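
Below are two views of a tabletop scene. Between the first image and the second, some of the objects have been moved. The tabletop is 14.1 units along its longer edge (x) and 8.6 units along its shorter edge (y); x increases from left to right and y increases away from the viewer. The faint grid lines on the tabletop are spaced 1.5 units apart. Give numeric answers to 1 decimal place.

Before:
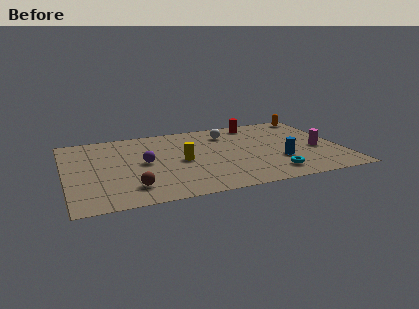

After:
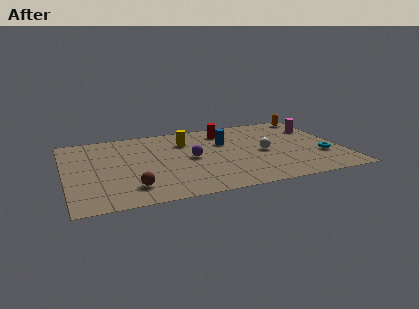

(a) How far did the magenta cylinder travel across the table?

2.6

From (12.9, 3.6) to (13.2, 6.2), the magenta cylinder covered √(0.3² + 2.6²) ≈ 2.6 units.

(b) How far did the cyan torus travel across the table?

3.0

The cyan torus was near (10.3, 1.5) before and (13.0, 2.8) after, so it travelled √(2.7² + 1.3²) ≈ 3.0 units.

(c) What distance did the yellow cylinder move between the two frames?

2.2

From (5.9, 4.1) to (6.3, 6.3), the yellow cylinder covered √(0.4² + 2.2²) ≈ 2.2 units.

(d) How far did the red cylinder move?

1.8

The red cylinder moved from about (10.1, 7.5) to (8.4, 7.0), a distance of √(1.7² + 0.5²) ≈ 1.8.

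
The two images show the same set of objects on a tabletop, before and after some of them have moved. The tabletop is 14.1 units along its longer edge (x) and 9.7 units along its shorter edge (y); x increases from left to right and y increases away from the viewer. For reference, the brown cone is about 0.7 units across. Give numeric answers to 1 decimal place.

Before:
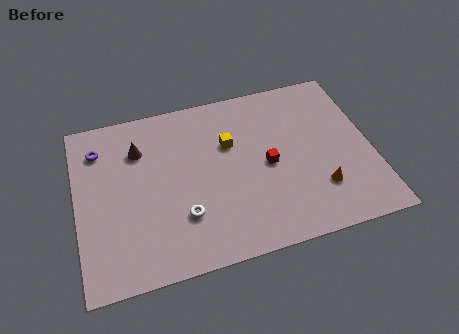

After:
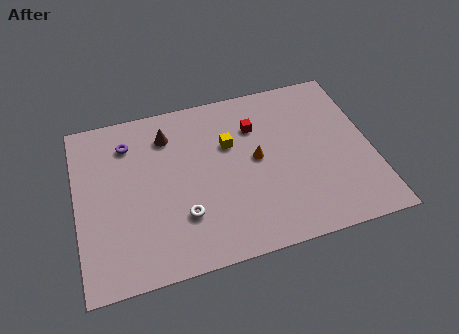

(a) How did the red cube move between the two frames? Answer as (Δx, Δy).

(-0.4, 2.4)

The red cube started near (9.1, 4.6) and ended near (8.7, 7.0).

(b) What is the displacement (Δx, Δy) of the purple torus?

(1.4, 0.0)

The purple torus started near (1.2, 7.6) and ended near (2.6, 7.6).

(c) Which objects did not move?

the yellow cube and the white torus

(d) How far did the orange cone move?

3.8

The orange cone moved from about (11.4, 2.6) to (8.6, 5.1), a distance of √(2.8² + 2.5²) ≈ 3.8.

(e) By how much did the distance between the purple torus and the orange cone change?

-4.9

Before: roughly 11.4 units apart; after: 6.5. That's 4.9 units closer together.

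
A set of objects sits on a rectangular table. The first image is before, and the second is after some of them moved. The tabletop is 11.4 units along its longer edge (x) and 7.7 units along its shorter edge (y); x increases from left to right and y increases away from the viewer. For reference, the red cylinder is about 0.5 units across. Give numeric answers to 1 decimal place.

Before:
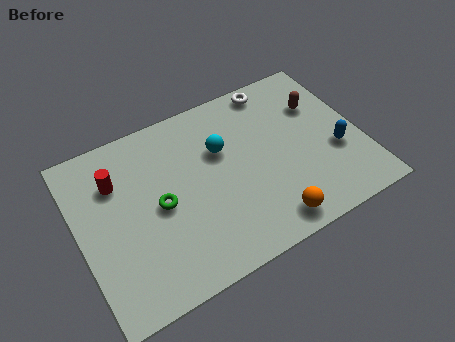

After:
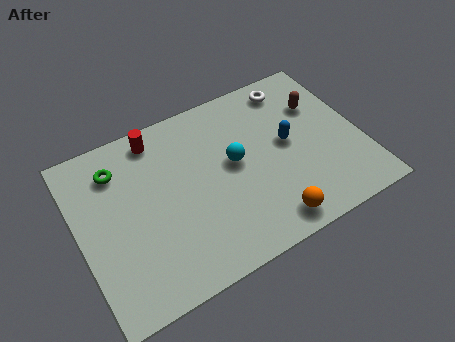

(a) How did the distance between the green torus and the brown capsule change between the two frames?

+1.2

They were about 7.0 units apart before and 8.2 after — 1.2 units further apart.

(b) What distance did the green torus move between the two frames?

2.7

From (3.2, 3.7) to (1.8, 6.0), the green torus covered √(1.4² + 2.3²) ≈ 2.7 units.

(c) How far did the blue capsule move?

2.2

The blue capsule moved from about (10.3, 2.9) to (8.5, 4.1), a distance of √(1.8² + 1.2²) ≈ 2.2.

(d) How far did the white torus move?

0.8

From (8.4, 6.9) to (9.1, 6.6), the white torus covered √(0.7² + 0.3²) ≈ 0.8 units.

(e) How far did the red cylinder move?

2.2

The red cylinder moved from about (1.7, 5.5) to (3.5, 6.7), a distance of √(1.8² + 1.2²) ≈ 2.2.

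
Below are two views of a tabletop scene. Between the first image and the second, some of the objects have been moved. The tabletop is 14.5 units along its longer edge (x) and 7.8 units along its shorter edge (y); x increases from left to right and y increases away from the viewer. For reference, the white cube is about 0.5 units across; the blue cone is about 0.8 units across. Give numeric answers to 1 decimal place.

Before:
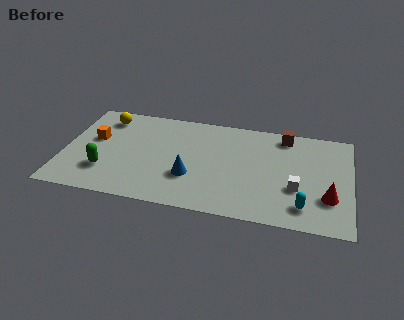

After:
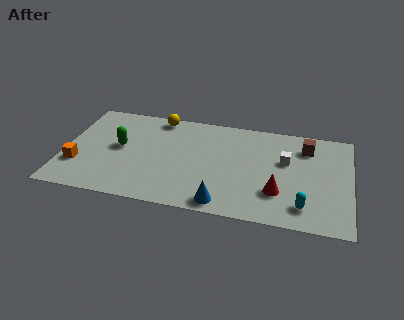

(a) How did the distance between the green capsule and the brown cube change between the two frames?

-0.4

The distance was about 10.0 in the first image and 9.6 in the second, so they moved 0.4 units closer together.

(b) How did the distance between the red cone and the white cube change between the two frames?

+0.9

They were about 1.6 units apart before and 2.5 after — 0.9 units further apart.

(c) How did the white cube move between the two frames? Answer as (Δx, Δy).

(-0.6, 2.0)

From the two frames, the white cube sits at roughly (11.8, 2.8) before and (11.2, 4.8) after.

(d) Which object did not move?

the cyan capsule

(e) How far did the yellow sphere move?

2.8

The yellow sphere was near (1.9, 6.4) before and (4.6, 7.0) after, so it travelled √(2.7² + 0.6²) ≈ 2.8 units.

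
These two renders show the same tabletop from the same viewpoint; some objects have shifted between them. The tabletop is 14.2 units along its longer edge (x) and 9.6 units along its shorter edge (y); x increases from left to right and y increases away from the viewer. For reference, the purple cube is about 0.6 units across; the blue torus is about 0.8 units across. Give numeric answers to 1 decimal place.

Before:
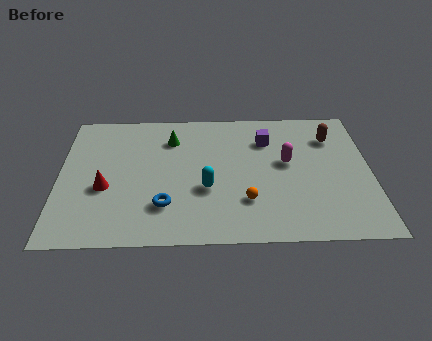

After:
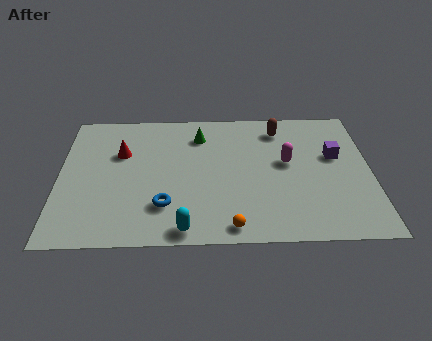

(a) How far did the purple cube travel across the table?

3.4

The purple cube was near (9.5, 7.1) before and (12.6, 5.8) after, so it travelled √(3.1² + 1.3²) ≈ 3.4 units.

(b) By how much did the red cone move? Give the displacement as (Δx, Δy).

(0.7, 2.5)

The red cone started near (2.1, 3.8) and ended near (2.8, 6.3).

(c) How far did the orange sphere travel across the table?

1.8

The orange sphere moved from about (8.5, 2.7) to (7.8, 1.0), a distance of √(0.7² + 1.7²) ≈ 1.8.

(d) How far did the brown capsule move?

2.5

From (12.5, 7.2) to (10.1, 7.9), the brown capsule covered √(2.4² + 0.7²) ≈ 2.5 units.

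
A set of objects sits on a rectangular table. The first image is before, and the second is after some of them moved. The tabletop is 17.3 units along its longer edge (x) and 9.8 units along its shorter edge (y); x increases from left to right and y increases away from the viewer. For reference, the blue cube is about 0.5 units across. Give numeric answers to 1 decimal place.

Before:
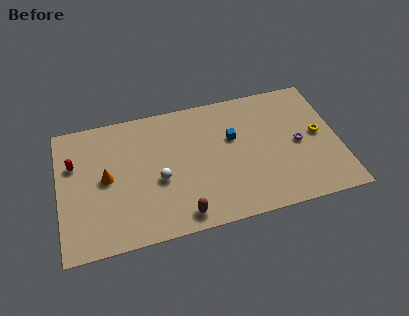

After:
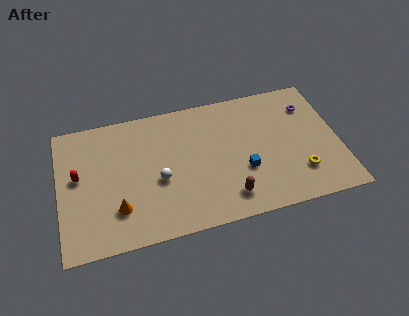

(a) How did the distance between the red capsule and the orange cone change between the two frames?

+1.3

They were about 2.4 units apart before and 3.7 after — 1.3 units further apart.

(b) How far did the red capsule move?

1.0

The red capsule was near (1.0, 6.5) before and (1.2, 5.5) after, so it travelled √(0.2² + 1.0²) ≈ 1.0 units.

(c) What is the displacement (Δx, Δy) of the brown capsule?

(2.9, 0.6)

The brown capsule started near (7.3, 1.2) and ended near (10.2, 1.8).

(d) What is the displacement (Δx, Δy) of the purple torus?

(0.9, 2.7)

The purple torus was at about (14.8, 4.7) and moved to about (15.7, 7.4).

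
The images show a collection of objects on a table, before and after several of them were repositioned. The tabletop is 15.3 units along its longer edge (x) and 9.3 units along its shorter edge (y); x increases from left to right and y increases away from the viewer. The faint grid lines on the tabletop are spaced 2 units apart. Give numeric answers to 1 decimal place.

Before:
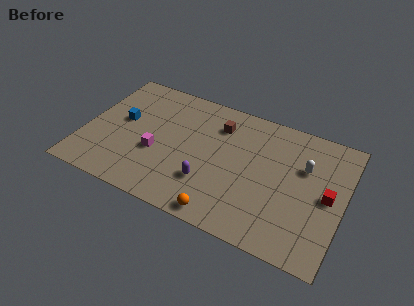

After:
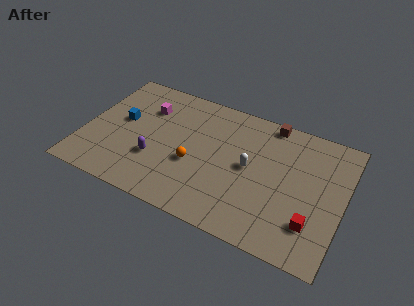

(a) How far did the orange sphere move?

3.5

The orange sphere moved from about (8.7, 0.9) to (6.6, 3.7), a distance of √(2.1² + 2.8²) ≈ 3.5.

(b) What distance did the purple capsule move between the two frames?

3.2

From (7.6, 2.7) to (4.4, 3.1), the purple capsule covered √(3.2² + 0.4²) ≈ 3.2 units.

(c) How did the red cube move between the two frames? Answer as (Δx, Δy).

(-0.7, -2.2)

The red cube started near (14.4, 4.6) and ended near (13.7, 2.4).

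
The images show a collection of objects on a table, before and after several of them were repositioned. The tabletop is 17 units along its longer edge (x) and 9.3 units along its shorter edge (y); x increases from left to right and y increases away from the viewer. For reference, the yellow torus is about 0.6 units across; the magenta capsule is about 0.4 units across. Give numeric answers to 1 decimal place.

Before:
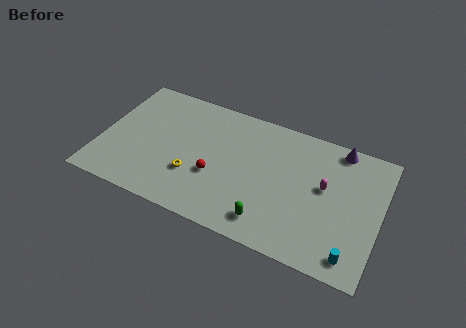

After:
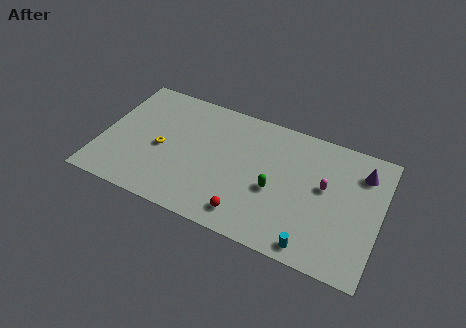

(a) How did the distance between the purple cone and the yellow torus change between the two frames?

+2.4

The distance was about 10.0 in the first image and 12.4 in the second, so they moved 2.4 units further apart.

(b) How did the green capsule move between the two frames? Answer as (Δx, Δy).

(0.1, 2.3)

The green capsule was at about (10.6, 1.6) and moved to about (10.7, 3.9).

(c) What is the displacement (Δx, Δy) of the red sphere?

(2.2, -2.0)

From the two frames, the red sphere sits at roughly (7.1, 3.5) before and (9.3, 1.5) after.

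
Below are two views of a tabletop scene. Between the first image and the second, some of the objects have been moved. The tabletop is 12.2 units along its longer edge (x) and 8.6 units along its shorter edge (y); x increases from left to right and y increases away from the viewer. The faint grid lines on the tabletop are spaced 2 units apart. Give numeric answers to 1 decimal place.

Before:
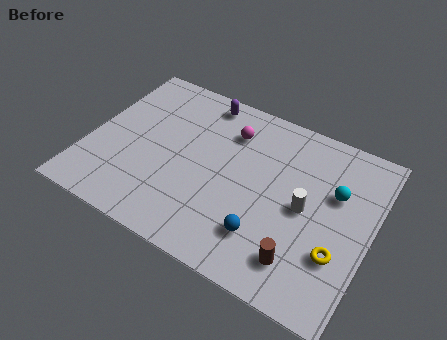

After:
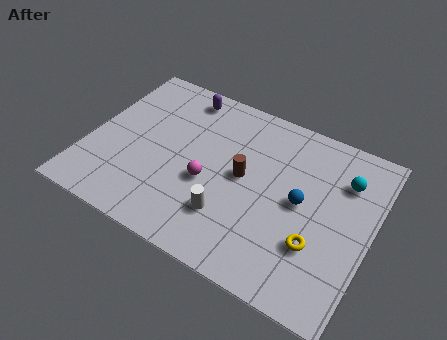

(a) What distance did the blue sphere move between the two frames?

2.6

The blue sphere moved from about (8.0, 2.1) to (9.2, 4.4), a distance of √(1.2² + 2.3²) ≈ 2.6.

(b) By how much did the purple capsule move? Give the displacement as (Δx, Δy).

(-0.9, -0.1)

From the two frames, the purple capsule sits at roughly (4.4, 7.6) before and (3.5, 7.5) after.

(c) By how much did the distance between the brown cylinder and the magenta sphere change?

-4.4

Before: roughly 6.1 units apart; after: 1.7. That's 4.4 units closer together.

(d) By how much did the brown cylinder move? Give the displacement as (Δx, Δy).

(-2.9, 2.8)

From the two frames, the brown cylinder sits at roughly (9.6, 1.7) before and (6.7, 4.5) after.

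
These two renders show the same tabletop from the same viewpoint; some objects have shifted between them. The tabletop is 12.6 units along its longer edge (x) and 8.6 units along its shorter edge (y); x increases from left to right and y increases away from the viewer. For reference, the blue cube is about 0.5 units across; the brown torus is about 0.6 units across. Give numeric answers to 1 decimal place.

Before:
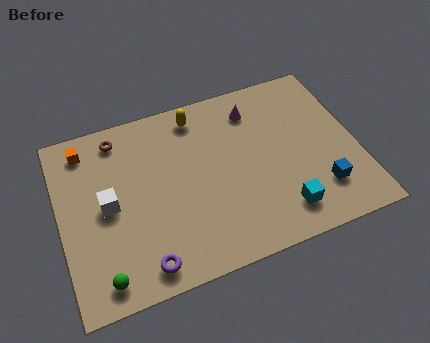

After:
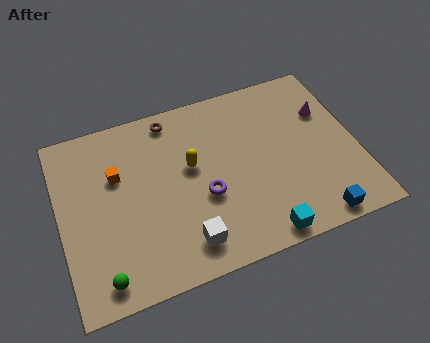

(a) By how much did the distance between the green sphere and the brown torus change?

+1.0

The distance was about 6.4 in the first image and 7.4 in the second, so they moved 1.0 units further apart.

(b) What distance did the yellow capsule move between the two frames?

2.5

The yellow capsule moved from about (6.1, 7.4) to (5.6, 5.0), a distance of √(0.5² + 2.4²) ≈ 2.5.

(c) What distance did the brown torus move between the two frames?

2.3

From (2.7, 7.4) to (5.0, 7.6), the brown torus covered √(2.3² + 0.2²) ≈ 2.3 units.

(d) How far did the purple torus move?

3.6

From (3.2, 1.1) to (6.0, 3.4), the purple torus covered √(2.8² + 2.3²) ≈ 3.6 units.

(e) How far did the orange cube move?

2.1

From (1.3, 7.3) to (2.5, 5.6), the orange cube covered √(1.2² + 1.7²) ≈ 2.1 units.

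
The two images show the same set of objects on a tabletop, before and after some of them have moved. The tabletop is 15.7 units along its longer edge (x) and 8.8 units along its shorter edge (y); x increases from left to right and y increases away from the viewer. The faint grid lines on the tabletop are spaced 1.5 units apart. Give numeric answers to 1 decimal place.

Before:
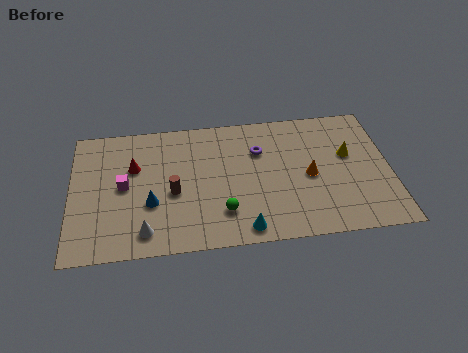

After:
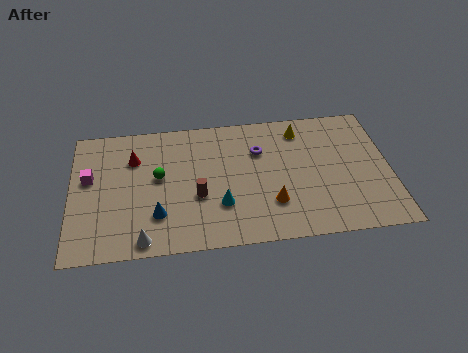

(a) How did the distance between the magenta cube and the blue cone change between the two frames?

+2.5

Before: roughly 1.8 units apart; after: 4.3. That's 2.5 units further apart.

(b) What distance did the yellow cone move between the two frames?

3.0

The yellow cone moved from about (13.7, 5.3) to (11.4, 7.3), a distance of √(2.3² + 2.0²) ≈ 3.0.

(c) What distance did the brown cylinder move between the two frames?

1.3

The brown cylinder moved from about (5.0, 3.8) to (6.2, 3.4), a distance of √(1.2² + 0.4²) ≈ 1.3.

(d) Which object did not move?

the purple torus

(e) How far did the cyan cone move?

2.0

From (8.4, 1.0) to (7.3, 2.7), the cyan cone covered √(1.1² + 1.7²) ≈ 2.0 units.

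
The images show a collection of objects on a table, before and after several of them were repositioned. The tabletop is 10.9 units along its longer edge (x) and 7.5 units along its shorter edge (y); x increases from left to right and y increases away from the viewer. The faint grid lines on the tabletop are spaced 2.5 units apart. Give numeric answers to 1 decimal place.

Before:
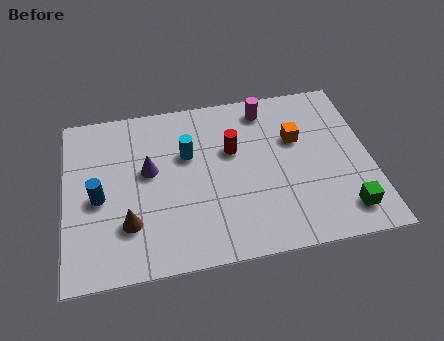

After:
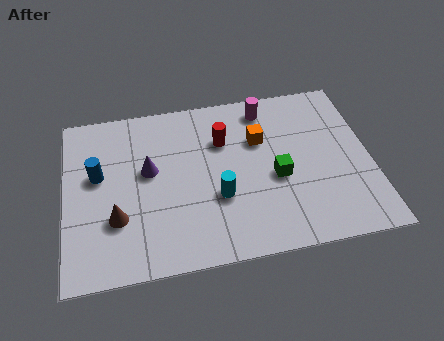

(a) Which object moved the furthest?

the green cube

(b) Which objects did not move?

the magenta cylinder and the purple cone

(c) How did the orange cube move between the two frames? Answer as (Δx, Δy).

(-1.3, 0.2)

The orange cube was at about (8.3, 4.8) and moved to about (7.0, 5.0).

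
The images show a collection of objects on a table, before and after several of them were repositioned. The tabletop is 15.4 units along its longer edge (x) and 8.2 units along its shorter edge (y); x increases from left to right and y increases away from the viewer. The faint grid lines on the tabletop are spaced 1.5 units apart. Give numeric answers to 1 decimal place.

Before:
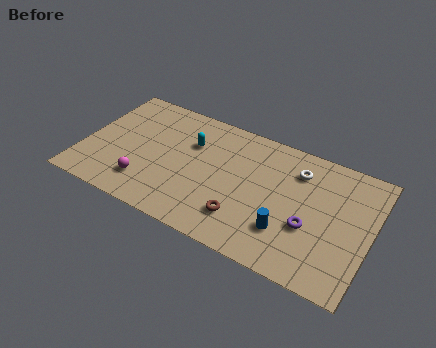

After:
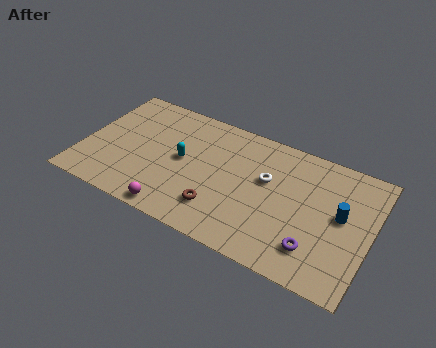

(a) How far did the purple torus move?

1.3

The purple torus moved from about (12.3, 3.1) to (12.7, 1.9), a distance of √(0.4² + 1.2²) ≈ 1.3.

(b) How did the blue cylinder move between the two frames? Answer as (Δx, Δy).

(2.6, 2.2)

The blue cylinder started near (11.2, 2.3) and ended near (13.8, 4.5).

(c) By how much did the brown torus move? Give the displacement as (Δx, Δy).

(-1.3, 0.0)

From the two frames, the brown torus sits at roughly (8.9, 2.0) before and (7.6, 2.0) after.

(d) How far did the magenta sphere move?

2.1

The magenta sphere was near (3.6, 1.9) before and (5.4, 0.8) after, so it travelled √(1.8² + 1.1²) ≈ 2.1 units.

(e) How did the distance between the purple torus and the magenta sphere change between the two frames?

-1.4

Before: roughly 8.8 units apart; after: 7.4. That's 1.4 units closer together.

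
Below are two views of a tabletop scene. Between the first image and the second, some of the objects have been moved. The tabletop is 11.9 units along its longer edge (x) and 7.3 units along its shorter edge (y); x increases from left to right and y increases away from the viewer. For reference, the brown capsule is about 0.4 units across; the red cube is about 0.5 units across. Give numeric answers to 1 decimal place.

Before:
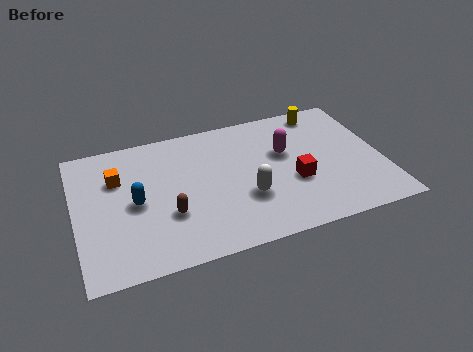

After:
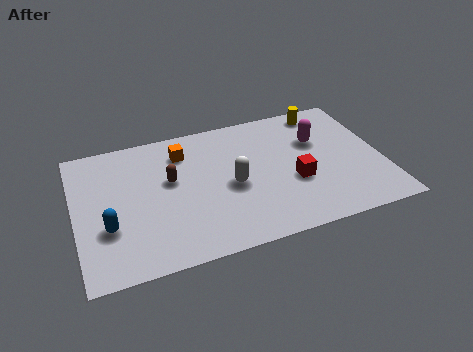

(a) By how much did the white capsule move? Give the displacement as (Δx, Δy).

(-0.5, 0.8)

The white capsule was at about (6.5, 2.5) and moved to about (6.0, 3.3).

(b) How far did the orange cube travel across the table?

2.7

The orange cube was near (1.7, 5.0) before and (4.3, 5.7) after, so it travelled √(2.6² + 0.7²) ≈ 2.7 units.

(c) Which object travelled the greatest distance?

the orange cube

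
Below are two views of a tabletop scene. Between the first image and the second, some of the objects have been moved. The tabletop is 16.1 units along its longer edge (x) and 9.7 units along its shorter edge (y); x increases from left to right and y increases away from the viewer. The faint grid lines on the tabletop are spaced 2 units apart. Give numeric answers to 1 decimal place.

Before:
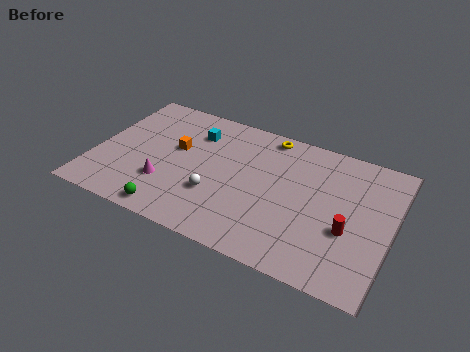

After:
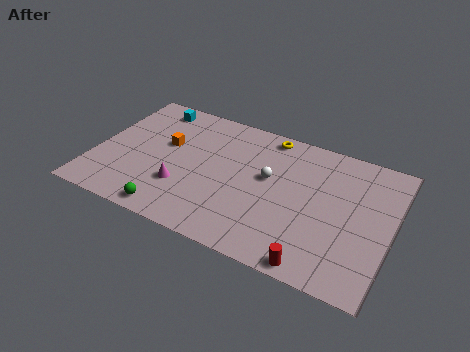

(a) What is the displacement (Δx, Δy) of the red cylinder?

(-1.4, -2.9)

The red cylinder started near (13.9, 3.7) and ended near (12.5, 0.8).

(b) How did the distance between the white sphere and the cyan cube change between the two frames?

+3.0

They were about 4.4 units apart before and 7.4 after — 3.0 units further apart.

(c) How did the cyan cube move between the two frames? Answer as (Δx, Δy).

(-2.6, 1.1)

The cyan cube was at about (5.1, 7.3) and moved to about (2.5, 8.4).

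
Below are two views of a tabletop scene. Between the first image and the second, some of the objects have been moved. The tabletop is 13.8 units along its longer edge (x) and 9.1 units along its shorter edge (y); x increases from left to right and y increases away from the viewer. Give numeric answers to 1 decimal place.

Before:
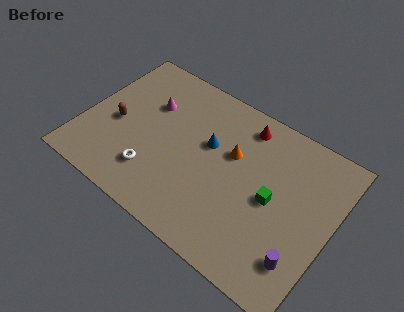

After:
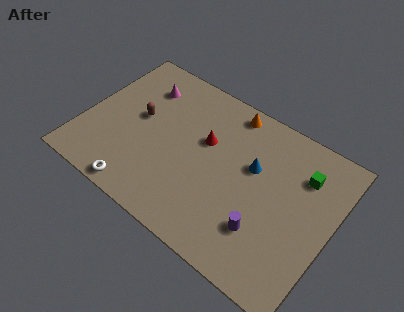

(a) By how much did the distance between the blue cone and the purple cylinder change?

-3.4

They were about 6.7 units apart before and 3.3 after — 3.4 units closer together.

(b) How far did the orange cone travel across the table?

2.5

The orange cone moved from about (8.1, 5.7) to (7.5, 8.1), a distance of √(0.6² + 2.4²) ≈ 2.5.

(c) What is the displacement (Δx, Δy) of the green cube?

(1.3, 2.3)

The green cube was at about (10.6, 4.4) and moved to about (11.9, 6.7).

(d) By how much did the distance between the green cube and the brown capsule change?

+0.4

They were about 8.8 units apart before and 9.2 after — 0.4 units further apart.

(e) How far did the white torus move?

1.5

The white torus was near (4.3, 2.2) before and (3.8, 0.8) after, so it travelled √(0.5² + 1.4²) ≈ 1.5 units.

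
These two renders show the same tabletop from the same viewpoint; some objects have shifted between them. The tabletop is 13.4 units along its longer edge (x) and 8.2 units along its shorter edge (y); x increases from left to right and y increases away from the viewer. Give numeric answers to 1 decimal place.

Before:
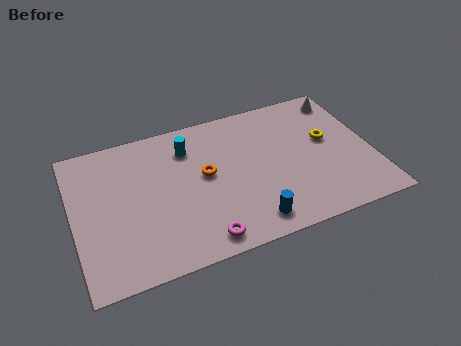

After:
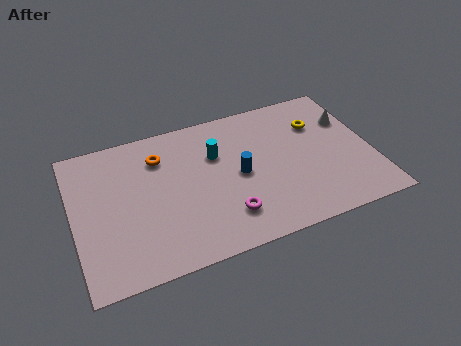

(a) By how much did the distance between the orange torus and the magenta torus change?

+1.5

Before: roughly 3.5 units apart; after: 5.0. That's 1.5 units further apart.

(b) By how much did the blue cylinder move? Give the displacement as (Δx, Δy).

(-0.2, 2.8)

From the two frames, the blue cylinder sits at roughly (7.6, 1.2) before and (7.4, 4.0) after.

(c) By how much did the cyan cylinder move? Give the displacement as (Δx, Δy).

(1.2, -0.8)

From the two frames, the cyan cylinder sits at roughly (5.3, 6.3) before and (6.5, 5.5) after.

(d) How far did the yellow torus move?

1.1

The yellow torus moved from about (11.5, 4.7) to (11.2, 5.8), a distance of √(0.3² + 1.1²) ≈ 1.1.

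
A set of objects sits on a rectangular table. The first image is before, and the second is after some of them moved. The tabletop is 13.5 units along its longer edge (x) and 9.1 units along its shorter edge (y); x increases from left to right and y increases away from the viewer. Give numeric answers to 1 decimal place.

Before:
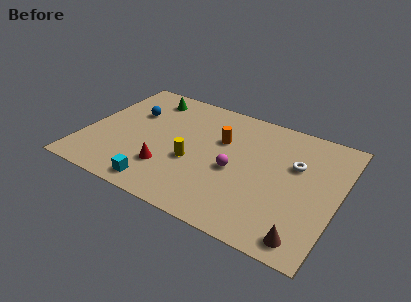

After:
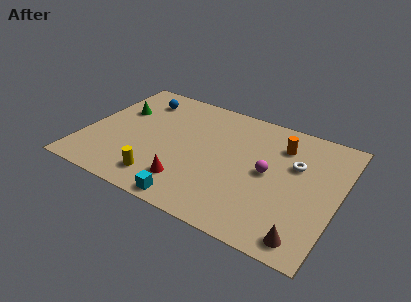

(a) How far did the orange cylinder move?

3.3

From (7.1, 5.9) to (10.2, 6.9), the orange cylinder covered √(3.1² + 1.0²) ≈ 3.3 units.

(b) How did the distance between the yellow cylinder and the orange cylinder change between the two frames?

+5.2

Before: roughly 2.6 units apart; after: 7.8. That's 5.2 units further apart.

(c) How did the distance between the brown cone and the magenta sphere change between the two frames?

-0.8

Before: roughly 5.0 units apart; after: 4.2. That's 0.8 units closer together.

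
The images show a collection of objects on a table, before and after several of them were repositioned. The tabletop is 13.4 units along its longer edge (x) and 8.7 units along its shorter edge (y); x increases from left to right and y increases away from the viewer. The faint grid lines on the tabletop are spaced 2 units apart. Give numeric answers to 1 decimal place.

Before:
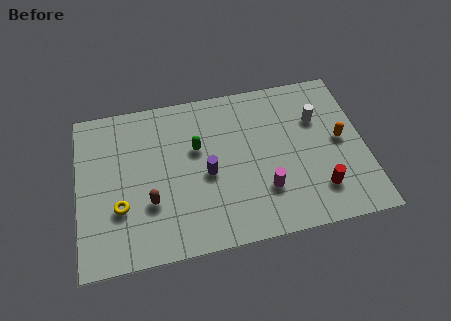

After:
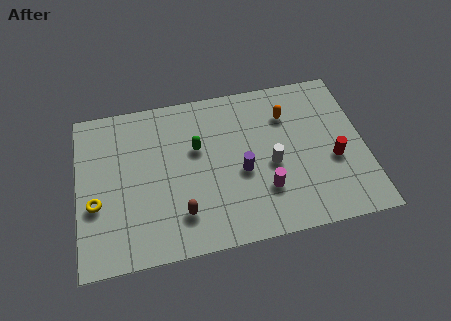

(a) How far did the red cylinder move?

1.7

The red cylinder was near (11.1, 2.0) before and (11.9, 3.5) after, so it travelled √(0.8² + 1.5²) ≈ 1.7 units.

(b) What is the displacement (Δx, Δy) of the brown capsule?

(1.4, -0.9)

The brown capsule started near (3.3, 2.9) and ended near (4.7, 2.0).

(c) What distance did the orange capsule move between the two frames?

3.1

The orange capsule moved from about (12.3, 4.5) to (9.9, 6.4), a distance of √(2.4² + 1.9²) ≈ 3.1.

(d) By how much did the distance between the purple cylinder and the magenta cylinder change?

-1.4

Before: roughly 3.0 units apart; after: 1.6. That's 1.4 units closer together.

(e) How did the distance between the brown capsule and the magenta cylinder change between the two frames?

-1.4

Before: roughly 5.3 units apart; after: 3.9. That's 1.4 units closer together.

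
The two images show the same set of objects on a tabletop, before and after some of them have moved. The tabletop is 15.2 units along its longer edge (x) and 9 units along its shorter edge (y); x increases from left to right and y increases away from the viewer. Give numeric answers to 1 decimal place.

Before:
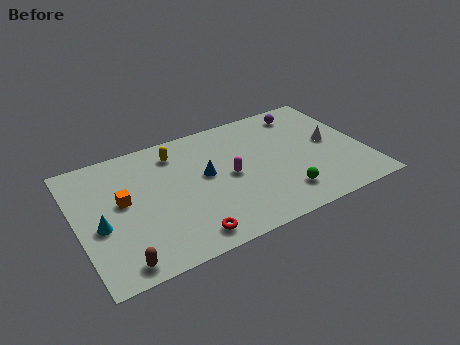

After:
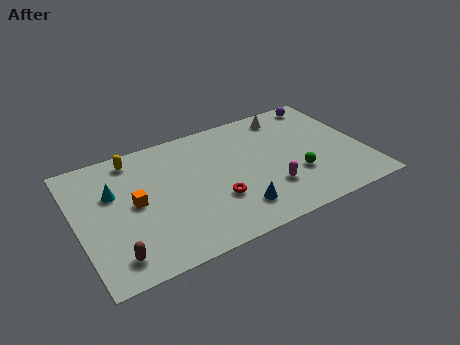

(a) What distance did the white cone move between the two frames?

3.6

The white cone moved from about (13.5, 4.7) to (11.6, 7.7), a distance of √(1.9² + 3.0²) ≈ 3.6.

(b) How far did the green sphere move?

1.4

From (10.5, 1.9) to (11.4, 3.0), the green sphere covered √(0.9² + 1.1²) ≈ 1.4 units.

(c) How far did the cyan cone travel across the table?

2.2

The cyan cone was near (1.1, 3.8) before and (2.0, 5.8) after, so it travelled √(0.9² + 2.0²) ≈ 2.2 units.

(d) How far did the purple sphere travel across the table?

1.3

The purple sphere was near (12.5, 7.6) before and (13.7, 8.0) after, so it travelled √(1.2² + 0.4²) ≈ 1.3 units.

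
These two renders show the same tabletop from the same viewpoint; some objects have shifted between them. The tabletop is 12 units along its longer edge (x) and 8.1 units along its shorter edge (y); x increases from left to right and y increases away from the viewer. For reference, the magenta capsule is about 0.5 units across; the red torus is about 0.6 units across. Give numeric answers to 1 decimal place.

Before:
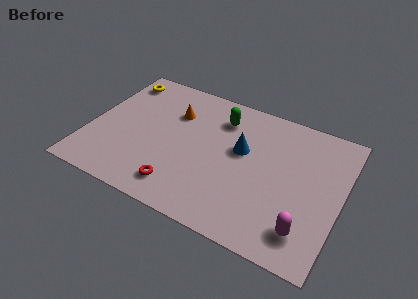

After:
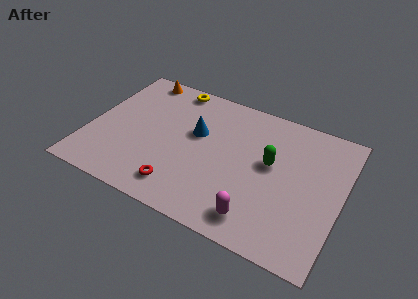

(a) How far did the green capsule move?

3.1

The green capsule was near (6.0, 6.3) before and (8.6, 4.6) after, so it travelled √(2.6² + 1.7²) ≈ 3.1 units.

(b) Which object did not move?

the red torus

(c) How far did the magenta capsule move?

2.2

The magenta capsule moved from about (10.6, 1.6) to (8.4, 1.3), a distance of √(2.2² + 0.3²) ≈ 2.2.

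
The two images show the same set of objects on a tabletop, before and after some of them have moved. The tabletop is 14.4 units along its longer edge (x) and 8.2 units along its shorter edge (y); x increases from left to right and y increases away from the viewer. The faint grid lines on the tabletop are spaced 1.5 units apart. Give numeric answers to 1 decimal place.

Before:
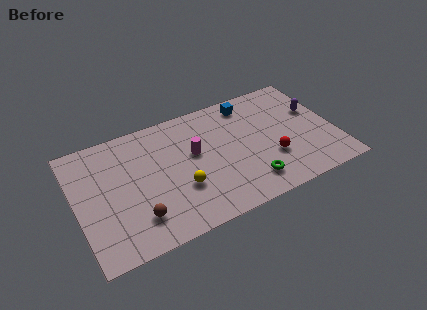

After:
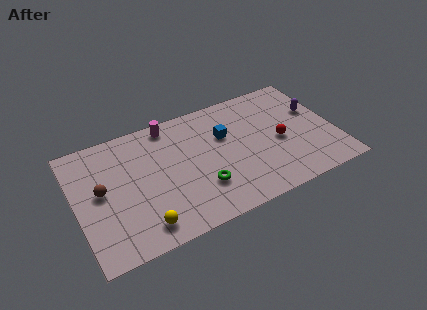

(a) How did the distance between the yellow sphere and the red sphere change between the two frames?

+3.3

They were about 5.1 units apart before and 8.4 after — 3.3 units further apart.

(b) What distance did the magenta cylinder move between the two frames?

2.7

The magenta cylinder moved from about (6.6, 4.8) to (5.5, 7.3), a distance of √(1.1² + 2.5²) ≈ 2.7.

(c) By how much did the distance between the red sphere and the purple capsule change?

-1.1

The distance was about 3.7 in the first image and 2.6 in the second, so they moved 1.1 units closer together.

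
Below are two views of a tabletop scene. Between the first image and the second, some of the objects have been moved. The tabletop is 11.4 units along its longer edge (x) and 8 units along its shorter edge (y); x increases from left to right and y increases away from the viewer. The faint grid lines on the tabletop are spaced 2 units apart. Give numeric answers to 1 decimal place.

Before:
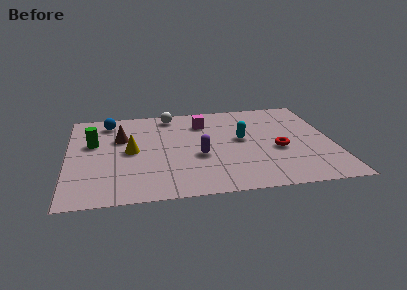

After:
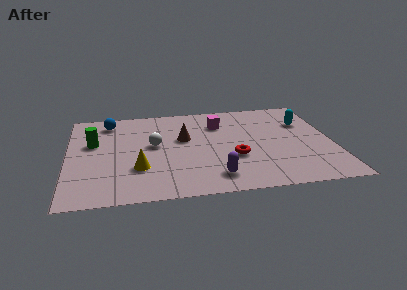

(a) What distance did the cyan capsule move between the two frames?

3.0

From (7.5, 4.4) to (10.3, 5.5), the cyan capsule covered √(2.8² + 1.1²) ≈ 3.0 units.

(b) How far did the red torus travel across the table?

1.9

The red torus moved from about (9.0, 3.3) to (7.1, 2.9), a distance of √(1.9² + 0.4²) ≈ 1.9.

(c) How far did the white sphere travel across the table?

2.7

The white sphere was near (4.5, 7.0) before and (3.7, 4.4) after, so it travelled √(0.8² + 2.6²) ≈ 2.7 units.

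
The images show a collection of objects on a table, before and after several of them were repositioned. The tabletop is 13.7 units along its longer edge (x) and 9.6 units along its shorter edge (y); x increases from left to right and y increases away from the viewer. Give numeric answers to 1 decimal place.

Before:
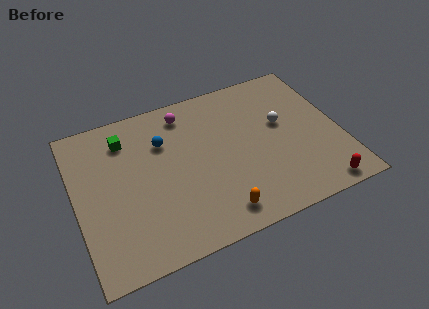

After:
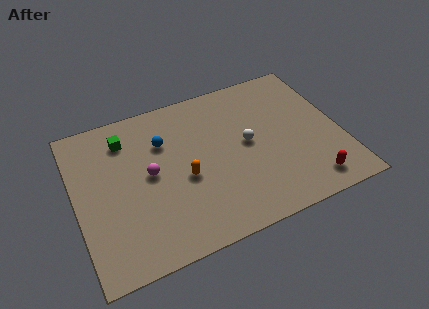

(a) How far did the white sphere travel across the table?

2.0

The white sphere moved from about (10.8, 5.6) to (8.9, 5.0), a distance of √(1.9² + 0.6²) ≈ 2.0.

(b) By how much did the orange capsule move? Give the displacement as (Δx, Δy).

(-1.4, 2.7)

The orange capsule was at about (6.9, 1.4) and moved to about (5.5, 4.1).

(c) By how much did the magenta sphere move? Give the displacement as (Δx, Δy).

(-2.2, -3.1)

From the two frames, the magenta sphere sits at roughly (6.0, 8.1) before and (3.8, 5.0) after.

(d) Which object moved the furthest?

the magenta sphere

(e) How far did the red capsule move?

0.6

From (12.1, 0.9) to (11.7, 1.4), the red capsule covered √(0.4² + 0.5²) ≈ 0.6 units.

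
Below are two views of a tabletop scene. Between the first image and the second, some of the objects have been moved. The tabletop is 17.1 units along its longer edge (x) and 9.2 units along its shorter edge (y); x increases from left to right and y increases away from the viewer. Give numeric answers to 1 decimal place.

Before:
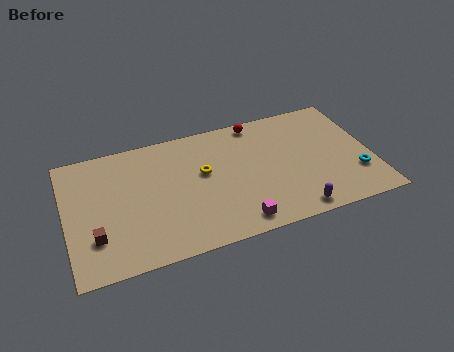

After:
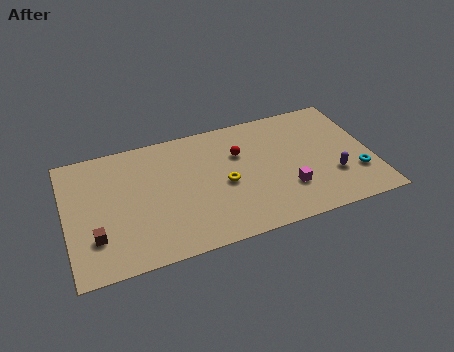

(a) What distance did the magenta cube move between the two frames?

3.4

The magenta cube moved from about (9.2, 1.2) to (12.2, 2.7), a distance of √(3.0² + 1.5²) ≈ 3.4.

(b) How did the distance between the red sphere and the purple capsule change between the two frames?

-1.4

The distance was about 7.4 in the first image and 6.0 in the second, so they moved 1.4 units closer together.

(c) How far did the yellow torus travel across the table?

1.6

The yellow torus was near (7.7, 5.4) before and (8.8, 4.2) after, so it travelled √(1.1² + 1.2²) ≈ 1.6 units.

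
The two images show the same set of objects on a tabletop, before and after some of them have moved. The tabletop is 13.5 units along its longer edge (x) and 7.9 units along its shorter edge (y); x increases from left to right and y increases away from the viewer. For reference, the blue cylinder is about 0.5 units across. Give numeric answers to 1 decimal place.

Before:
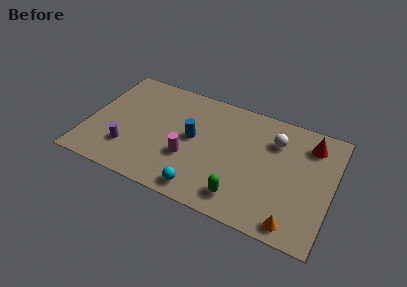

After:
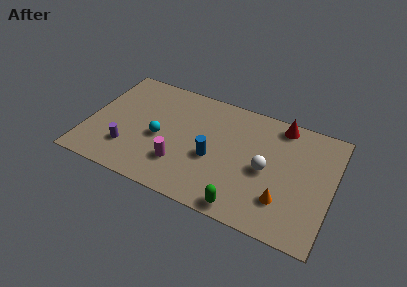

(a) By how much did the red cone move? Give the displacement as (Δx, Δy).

(-1.7, 0.7)

The red cone was at about (12.1, 6.3) and moved to about (10.4, 7.0).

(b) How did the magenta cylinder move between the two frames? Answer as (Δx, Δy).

(-0.4, -0.6)

From the two frames, the magenta cylinder sits at roughly (5.7, 2.8) before and (5.3, 2.2) after.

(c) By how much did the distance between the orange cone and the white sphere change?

-3.2

The distance was about 5.1 in the first image and 1.9 in the second, so they moved 3.2 units closer together.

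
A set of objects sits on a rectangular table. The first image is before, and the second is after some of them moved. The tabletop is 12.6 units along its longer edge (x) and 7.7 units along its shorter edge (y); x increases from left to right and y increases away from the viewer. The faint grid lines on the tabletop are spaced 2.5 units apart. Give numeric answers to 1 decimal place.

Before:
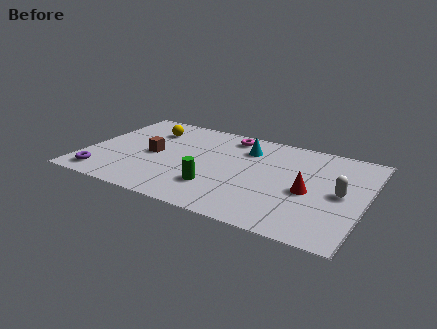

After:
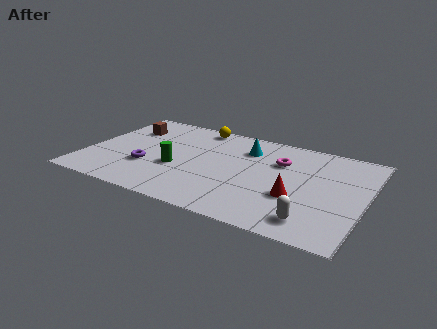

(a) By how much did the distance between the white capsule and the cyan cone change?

+0.8

The distance was about 4.9 in the first image and 5.7 in the second, so they moved 0.8 units further apart.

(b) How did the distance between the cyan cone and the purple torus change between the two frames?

-2.3

Before: roughly 7.5 units apart; after: 5.2. That's 2.3 units closer together.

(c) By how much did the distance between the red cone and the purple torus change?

-2.6

They were about 9.3 units apart before and 6.7 after — 2.6 units closer together.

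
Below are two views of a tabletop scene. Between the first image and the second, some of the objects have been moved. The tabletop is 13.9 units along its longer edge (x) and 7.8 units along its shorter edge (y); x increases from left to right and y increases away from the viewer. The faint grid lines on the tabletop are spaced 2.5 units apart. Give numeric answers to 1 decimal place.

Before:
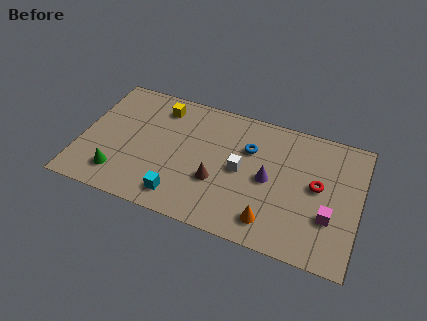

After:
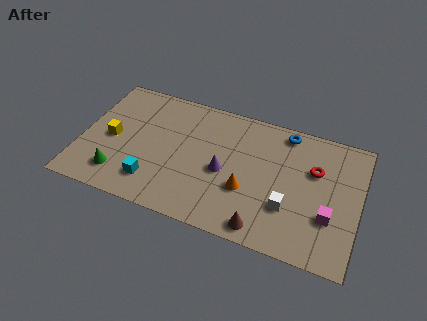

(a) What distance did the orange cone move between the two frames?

1.9

The orange cone moved from about (9.7, 1.4) to (8.4, 2.8), a distance of √(1.3² + 1.4²) ≈ 1.9.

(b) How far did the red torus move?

0.9

The red torus was near (11.8, 4.2) before and (11.6, 5.1) after, so it travelled √(0.2² + 0.9²) ≈ 0.9 units.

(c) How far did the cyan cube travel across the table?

1.5

From (5.2, 1.3) to (3.8, 1.7), the cyan cube covered √(1.4² + 0.4²) ≈ 1.5 units.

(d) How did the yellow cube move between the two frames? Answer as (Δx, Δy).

(-2.2, -2.7)

From the two frames, the yellow cube sits at roughly (3.7, 6.4) before and (1.5, 3.7) after.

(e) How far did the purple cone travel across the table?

2.2

The purple cone was near (9.4, 3.8) before and (7.2, 3.5) after, so it travelled √(2.2² + 0.3²) ≈ 2.2 units.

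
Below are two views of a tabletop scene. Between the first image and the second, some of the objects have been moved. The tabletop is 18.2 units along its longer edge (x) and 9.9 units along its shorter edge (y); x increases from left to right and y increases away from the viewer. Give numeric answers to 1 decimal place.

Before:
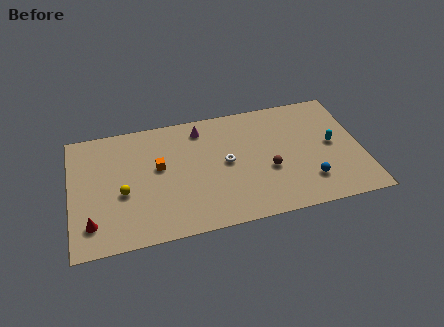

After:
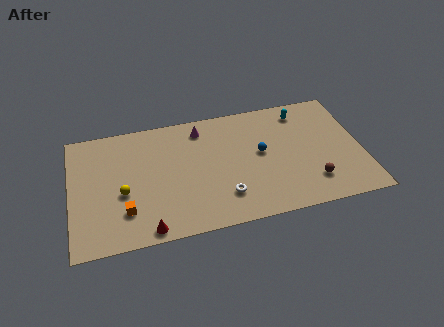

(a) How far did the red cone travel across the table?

3.6

From (1.2, 2.1) to (4.6, 0.9), the red cone covered √(3.4² + 1.2²) ≈ 3.6 units.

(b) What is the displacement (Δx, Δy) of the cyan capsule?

(-1.7, 3.2)

The cyan capsule started near (16.4, 5.1) and ended near (14.7, 8.3).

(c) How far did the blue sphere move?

4.1

From (14.7, 2.4) to (11.9, 5.4), the blue sphere covered √(2.8² + 3.0²) ≈ 4.1 units.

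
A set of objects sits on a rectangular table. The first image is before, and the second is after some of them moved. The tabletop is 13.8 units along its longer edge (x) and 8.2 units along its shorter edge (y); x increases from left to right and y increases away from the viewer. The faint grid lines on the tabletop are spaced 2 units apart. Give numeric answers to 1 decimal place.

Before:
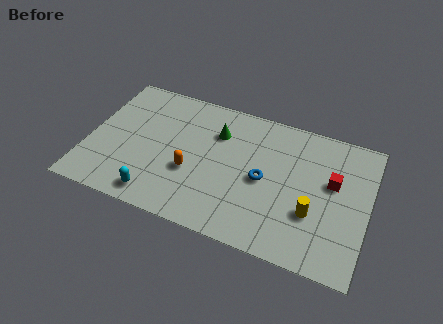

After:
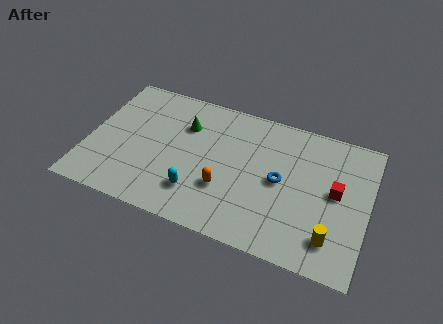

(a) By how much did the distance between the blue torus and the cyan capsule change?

-1.3

They were about 5.7 units apart before and 4.4 after — 1.3 units closer together.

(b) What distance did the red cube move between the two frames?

0.5

From (12.0, 4.9) to (12.2, 4.4), the red cube covered √(0.2² + 0.5²) ≈ 0.5 units.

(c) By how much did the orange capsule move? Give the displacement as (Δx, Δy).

(1.7, -0.4)

From the two frames, the orange capsule sits at roughly (5.2, 3.1) before and (6.9, 2.7) after.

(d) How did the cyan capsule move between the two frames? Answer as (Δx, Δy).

(1.9, 0.9)

From the two frames, the cyan capsule sits at roughly (3.7, 1.1) before and (5.6, 2.0) after.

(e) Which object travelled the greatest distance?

the cyan capsule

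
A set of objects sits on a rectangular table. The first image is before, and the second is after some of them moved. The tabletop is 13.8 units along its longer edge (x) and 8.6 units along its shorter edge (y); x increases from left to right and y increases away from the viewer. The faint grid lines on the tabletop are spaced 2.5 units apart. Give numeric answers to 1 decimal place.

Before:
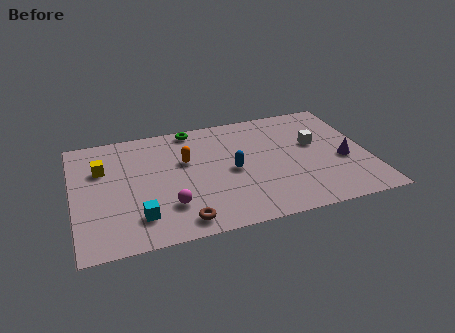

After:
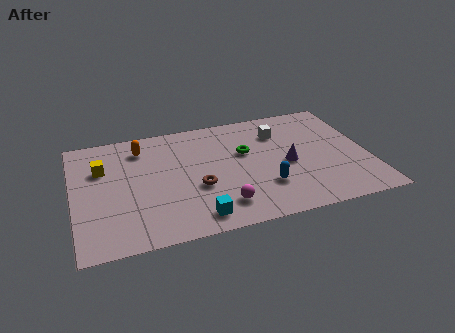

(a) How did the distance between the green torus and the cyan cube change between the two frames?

-1.7

Before: roughly 6.6 units apart; after: 4.9. That's 1.7 units closer together.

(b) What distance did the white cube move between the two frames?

2.1

The white cube moved from about (11.4, 5.1) to (9.8, 6.4), a distance of √(1.6² + 1.3²) ≈ 2.1.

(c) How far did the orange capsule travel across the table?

2.5

The orange capsule was near (5.3, 5.4) before and (3.3, 6.9) after, so it travelled √(2.0² + 1.5²) ≈ 2.5 units.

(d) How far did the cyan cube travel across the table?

2.7

From (2.9, 1.9) to (5.5, 1.2), the cyan cube covered √(2.6² + 0.7²) ≈ 2.7 units.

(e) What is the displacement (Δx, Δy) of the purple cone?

(-2.6, 0.4)

The purple cone started near (12.6, 3.5) and ended near (10.0, 3.9).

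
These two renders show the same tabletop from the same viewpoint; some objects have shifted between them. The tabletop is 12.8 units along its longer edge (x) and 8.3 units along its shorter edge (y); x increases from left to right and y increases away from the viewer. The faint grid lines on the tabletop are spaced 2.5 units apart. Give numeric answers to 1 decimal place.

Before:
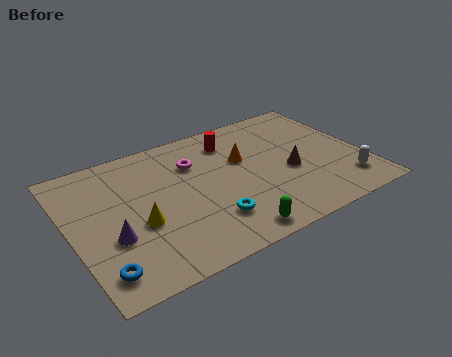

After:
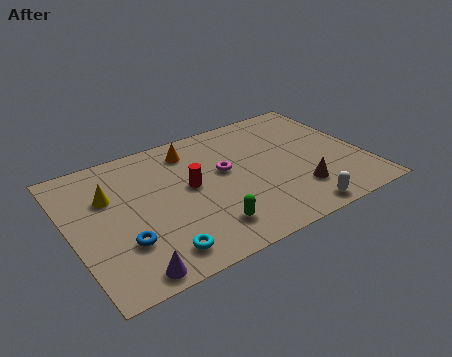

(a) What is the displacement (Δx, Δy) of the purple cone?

(0.4, -2.2)

From the two frames, the purple cone sits at roughly (1.6, 3.0) before and (2.0, 0.8) after.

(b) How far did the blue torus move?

1.6

From (0.9, 1.4) to (2.0, 2.5), the blue torus covered √(1.1² + 1.1²) ≈ 1.6 units.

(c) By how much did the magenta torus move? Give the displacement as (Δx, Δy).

(1.2, -1.1)

From the two frames, the magenta torus sits at roughly (5.6, 5.9) before and (6.8, 4.8) after.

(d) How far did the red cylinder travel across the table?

3.0

From (7.4, 6.6) to (5.2, 4.5), the red cylinder covered √(2.2² + 2.1²) ≈ 3.0 units.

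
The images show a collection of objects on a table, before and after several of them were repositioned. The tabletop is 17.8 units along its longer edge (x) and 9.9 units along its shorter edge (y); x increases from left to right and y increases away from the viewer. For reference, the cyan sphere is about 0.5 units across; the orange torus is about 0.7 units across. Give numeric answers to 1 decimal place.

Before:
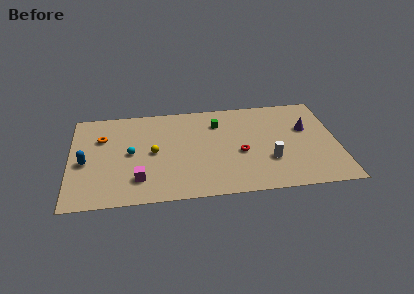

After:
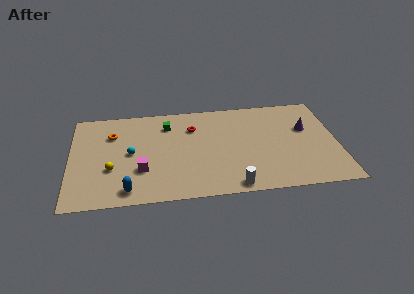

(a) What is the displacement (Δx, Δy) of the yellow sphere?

(-2.8, -1.4)

The yellow sphere was at about (5.5, 4.9) and moved to about (2.7, 3.5).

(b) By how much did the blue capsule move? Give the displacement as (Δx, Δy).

(2.8, -3.1)

From the two frames, the blue capsule sits at roughly (1.0, 4.4) before and (3.8, 1.3) after.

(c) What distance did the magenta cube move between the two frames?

0.9

From (4.5, 2.3) to (4.7, 3.2), the magenta cube covered √(0.2² + 0.9²) ≈ 0.9 units.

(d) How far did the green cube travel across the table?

3.4

From (9.9, 7.5) to (6.5, 7.7), the green cube covered √(3.4² + 0.2²) ≈ 3.4 units.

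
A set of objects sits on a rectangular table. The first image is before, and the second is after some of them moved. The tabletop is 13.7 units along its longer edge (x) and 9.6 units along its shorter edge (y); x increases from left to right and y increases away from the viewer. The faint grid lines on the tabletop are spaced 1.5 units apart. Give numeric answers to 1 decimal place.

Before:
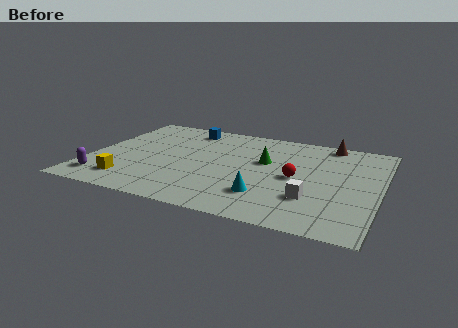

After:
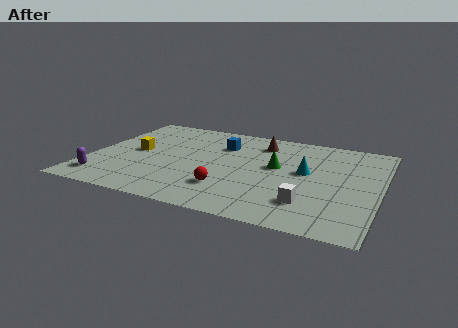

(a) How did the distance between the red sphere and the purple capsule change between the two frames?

-3.4

They were about 9.3 units apart before and 5.9 after — 3.4 units closer together.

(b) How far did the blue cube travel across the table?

2.3

The blue cube moved from about (4.1, 8.2) to (6.0, 6.9), a distance of √(1.9² + 1.3²) ≈ 2.3.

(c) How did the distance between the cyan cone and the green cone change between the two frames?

-2.0

They were about 3.4 units apart before and 1.4 after — 2.0 units closer together.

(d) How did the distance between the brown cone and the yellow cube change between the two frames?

-4.8

Before: roughly 11.2 units apart; after: 6.4. That's 4.8 units closer together.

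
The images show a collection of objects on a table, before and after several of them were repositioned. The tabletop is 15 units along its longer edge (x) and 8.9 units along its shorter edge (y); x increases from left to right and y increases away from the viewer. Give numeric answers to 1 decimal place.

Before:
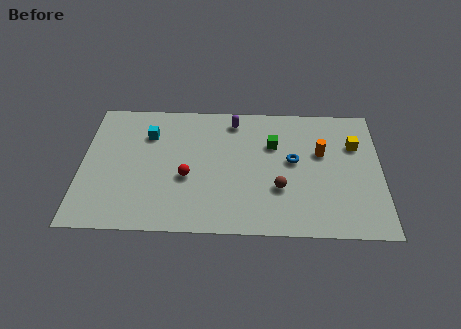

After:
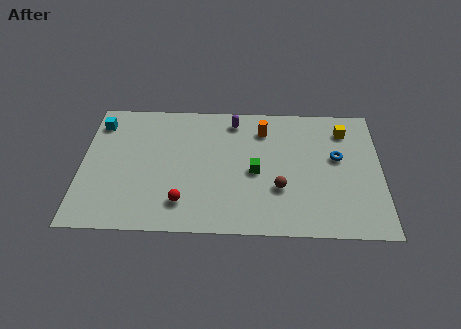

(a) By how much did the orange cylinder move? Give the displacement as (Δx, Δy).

(-2.9, 1.5)

From the two frames, the orange cylinder sits at roughly (12.0, 5.5) before and (9.1, 7.0) after.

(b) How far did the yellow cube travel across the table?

1.1

The yellow cube was near (13.7, 6.1) before and (13.2, 7.1) after, so it travelled √(0.5² + 1.0²) ≈ 1.1 units.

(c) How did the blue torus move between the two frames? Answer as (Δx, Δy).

(2.2, 0.3)

The blue torus started near (10.6, 4.9) and ended near (12.8, 5.2).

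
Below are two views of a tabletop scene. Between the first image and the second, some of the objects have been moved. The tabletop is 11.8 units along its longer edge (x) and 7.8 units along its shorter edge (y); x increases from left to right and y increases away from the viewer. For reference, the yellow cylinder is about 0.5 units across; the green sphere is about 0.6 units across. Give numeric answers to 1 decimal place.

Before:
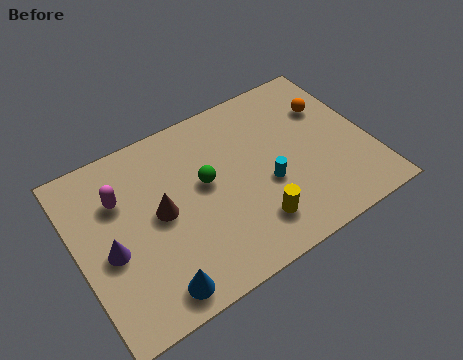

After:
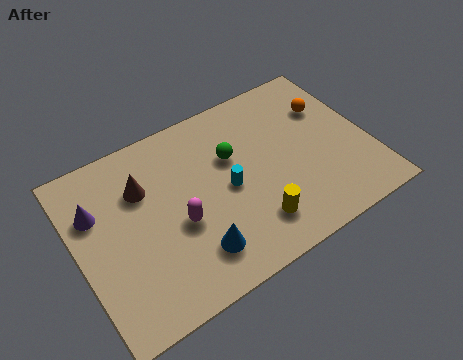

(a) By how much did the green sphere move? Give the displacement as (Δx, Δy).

(1.2, 0.6)

The green sphere was at about (5.2, 4.4) and moved to about (6.4, 5.0).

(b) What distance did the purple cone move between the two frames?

1.9

From (1.2, 3.4) to (0.9, 5.3), the purple cone covered √(0.3² + 1.9²) ≈ 1.9 units.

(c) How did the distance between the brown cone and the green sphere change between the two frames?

+1.7

The distance was about 1.9 in the first image and 3.6 in the second, so they moved 1.7 units further apart.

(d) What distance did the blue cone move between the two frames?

1.8

From (2.6, 1.0) to (4.3, 1.7), the blue cone covered √(1.7² + 0.7²) ≈ 1.8 units.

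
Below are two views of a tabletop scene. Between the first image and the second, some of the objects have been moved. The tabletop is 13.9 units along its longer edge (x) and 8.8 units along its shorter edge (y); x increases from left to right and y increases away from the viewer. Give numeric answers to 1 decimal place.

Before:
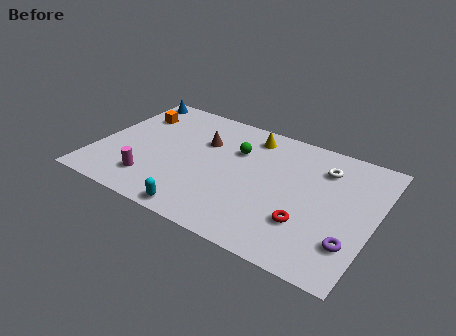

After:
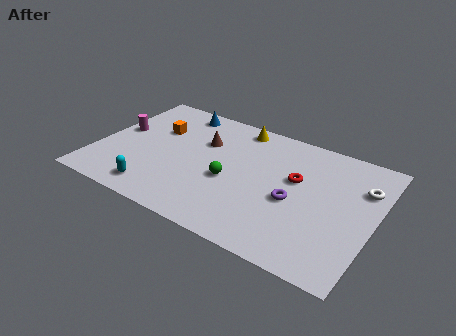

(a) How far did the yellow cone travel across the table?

0.8

The yellow cone was near (7.3, 7.4) before and (6.6, 7.8) after, so it travelled √(0.7² + 0.4²) ≈ 0.8 units.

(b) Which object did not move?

the brown cone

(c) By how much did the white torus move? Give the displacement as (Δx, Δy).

(2.0, -0.5)

The white torus started near (11.1, 6.7) and ended near (13.1, 6.2).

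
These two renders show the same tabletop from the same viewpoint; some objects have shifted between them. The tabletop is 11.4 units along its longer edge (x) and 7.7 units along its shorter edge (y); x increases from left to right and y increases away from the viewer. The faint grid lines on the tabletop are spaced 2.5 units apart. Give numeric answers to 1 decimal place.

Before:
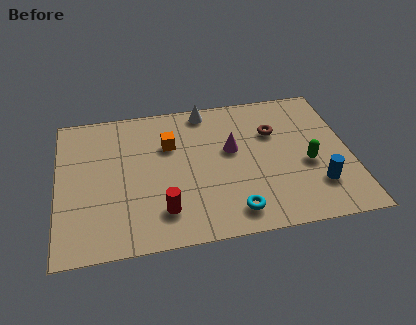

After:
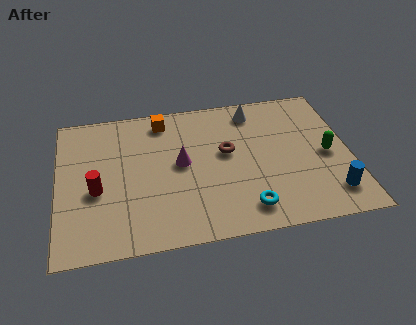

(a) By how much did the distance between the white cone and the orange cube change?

+1.3

The distance was about 2.3 in the first image and 3.6 in the second, so they moved 1.3 units further apart.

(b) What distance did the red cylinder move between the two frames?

2.9

From (4.0, 1.7) to (1.5, 3.2), the red cylinder covered √(2.5² + 1.5²) ≈ 2.9 units.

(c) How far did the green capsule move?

0.9

From (9.7, 3.2) to (10.5, 3.6), the green capsule covered √(0.8² + 0.4²) ≈ 0.9 units.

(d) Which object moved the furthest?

the red cylinder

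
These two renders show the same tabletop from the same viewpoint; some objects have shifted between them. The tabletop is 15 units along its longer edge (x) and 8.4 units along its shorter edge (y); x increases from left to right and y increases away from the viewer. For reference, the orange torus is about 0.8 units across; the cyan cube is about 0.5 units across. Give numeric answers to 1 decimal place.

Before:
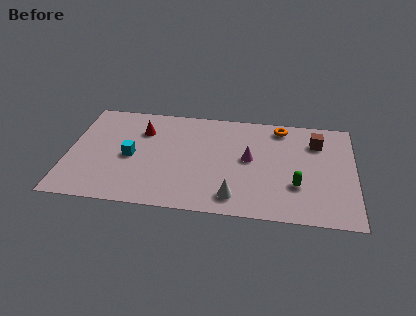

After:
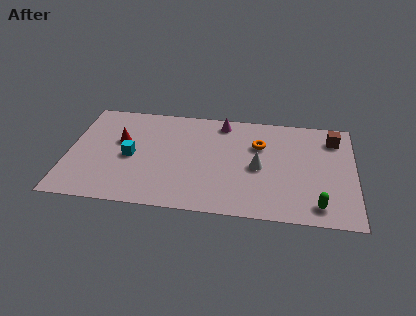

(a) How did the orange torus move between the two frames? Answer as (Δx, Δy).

(-1.1, -1.6)

From the two frames, the orange torus sits at roughly (11.1, 7.3) before and (10.0, 5.7) after.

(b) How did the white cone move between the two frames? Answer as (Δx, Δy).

(1.2, 2.5)

From the two frames, the white cone sits at roughly (8.8, 1.4) before and (10.0, 3.9) after.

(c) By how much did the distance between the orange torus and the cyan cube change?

-1.6

The distance was about 8.5 in the first image and 6.9 in the second, so they moved 1.6 units closer together.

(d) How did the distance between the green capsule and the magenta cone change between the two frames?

+4.8

Before: roughly 3.1 units apart; after: 7.9. That's 4.8 units further apart.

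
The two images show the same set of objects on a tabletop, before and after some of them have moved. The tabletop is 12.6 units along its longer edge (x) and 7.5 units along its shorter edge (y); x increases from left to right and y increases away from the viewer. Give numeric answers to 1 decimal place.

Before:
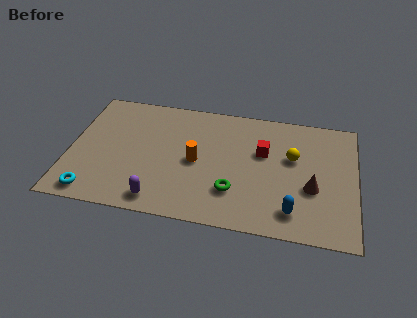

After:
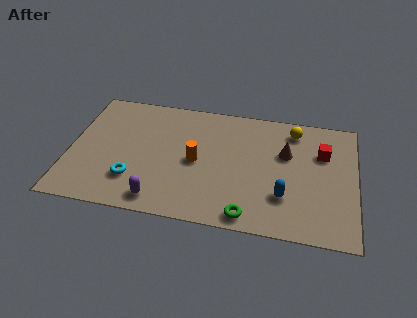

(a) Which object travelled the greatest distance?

the red cube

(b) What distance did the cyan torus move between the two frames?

2.0

From (1.2, 0.9) to (2.9, 2.0), the cyan torus covered √(1.7² + 1.1²) ≈ 2.0 units.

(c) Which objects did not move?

the orange cylinder and the purple capsule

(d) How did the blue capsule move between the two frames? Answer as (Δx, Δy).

(-0.4, 0.8)

The blue capsule started near (9.9, 1.4) and ended near (9.5, 2.2).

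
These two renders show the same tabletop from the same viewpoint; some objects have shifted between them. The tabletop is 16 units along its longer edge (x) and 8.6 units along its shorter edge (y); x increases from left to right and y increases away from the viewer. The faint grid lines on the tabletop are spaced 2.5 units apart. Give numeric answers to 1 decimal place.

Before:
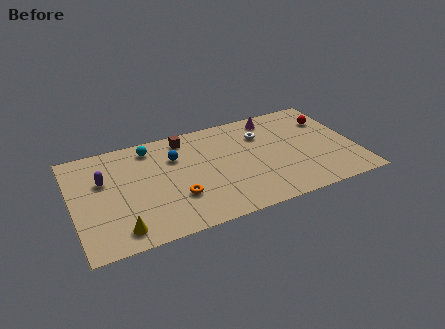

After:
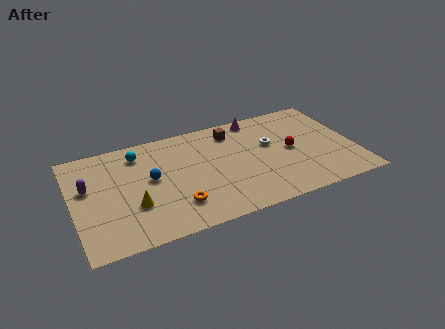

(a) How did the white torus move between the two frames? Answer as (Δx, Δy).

(0.4, -1.0)

The white torus was at about (10.9, 6.2) and moved to about (11.3, 5.2).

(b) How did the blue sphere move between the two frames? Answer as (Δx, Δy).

(-1.5, -1.3)

The blue sphere started near (5.9, 6.0) and ended near (4.4, 4.7).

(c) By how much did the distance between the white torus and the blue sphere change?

+1.9

Before: roughly 5.0 units apart; after: 6.9. That's 1.9 units further apart.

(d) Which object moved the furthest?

the red sphere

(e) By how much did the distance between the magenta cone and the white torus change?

+1.1

Before: roughly 1.4 units apart; after: 2.5. That's 1.1 units further apart.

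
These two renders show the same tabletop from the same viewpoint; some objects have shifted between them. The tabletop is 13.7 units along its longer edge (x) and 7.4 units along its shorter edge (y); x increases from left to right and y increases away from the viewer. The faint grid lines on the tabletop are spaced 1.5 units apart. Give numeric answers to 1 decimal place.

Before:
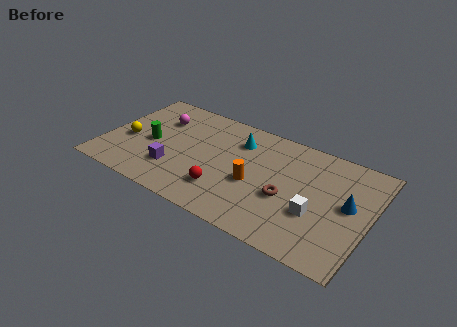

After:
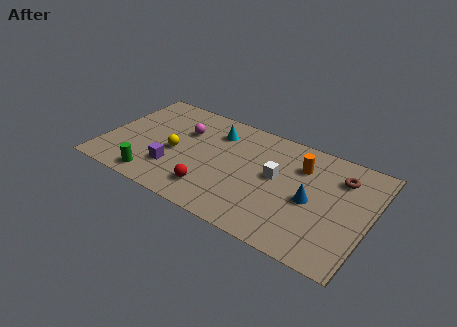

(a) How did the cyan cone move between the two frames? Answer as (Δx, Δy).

(-1.2, 0.1)

The cyan cone started near (6.7, 5.6) and ended near (5.5, 5.7).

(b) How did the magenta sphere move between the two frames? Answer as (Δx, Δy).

(1.4, -0.3)

The magenta sphere started near (2.5, 5.3) and ended near (3.9, 5.0).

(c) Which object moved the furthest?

the brown torus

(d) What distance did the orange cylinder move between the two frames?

3.1

From (7.9, 3.1) to (10.0, 5.4), the orange cylinder covered √(2.1² + 2.3²) ≈ 3.1 units.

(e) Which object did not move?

the purple cube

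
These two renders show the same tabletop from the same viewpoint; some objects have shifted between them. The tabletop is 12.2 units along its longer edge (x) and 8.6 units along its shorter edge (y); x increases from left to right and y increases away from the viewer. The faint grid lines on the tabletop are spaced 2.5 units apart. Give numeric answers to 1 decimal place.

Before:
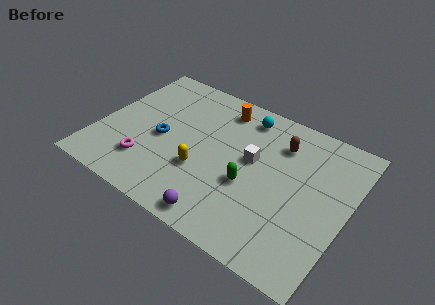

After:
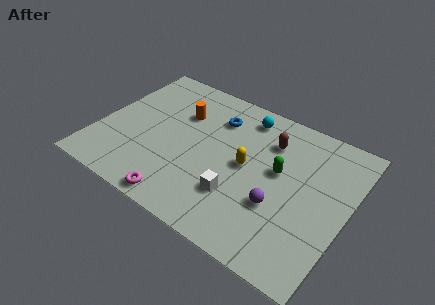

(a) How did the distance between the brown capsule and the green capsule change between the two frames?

-1.6

Before: roughly 3.3 units apart; after: 1.7. That's 1.6 units closer together.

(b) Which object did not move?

the cyan sphere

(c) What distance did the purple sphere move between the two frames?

3.2

From (6.7, 0.9) to (9.1, 3.0), the purple sphere covered √(2.4² + 2.1²) ≈ 3.2 units.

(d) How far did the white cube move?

2.4

The white cube moved from about (7.5, 4.9) to (7.2, 2.5), a distance of √(0.3² + 2.4²) ≈ 2.4.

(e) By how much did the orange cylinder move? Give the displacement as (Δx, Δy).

(-1.8, -1.3)

From the two frames, the orange cylinder sits at roughly (5.5, 7.2) before and (3.7, 5.9) after.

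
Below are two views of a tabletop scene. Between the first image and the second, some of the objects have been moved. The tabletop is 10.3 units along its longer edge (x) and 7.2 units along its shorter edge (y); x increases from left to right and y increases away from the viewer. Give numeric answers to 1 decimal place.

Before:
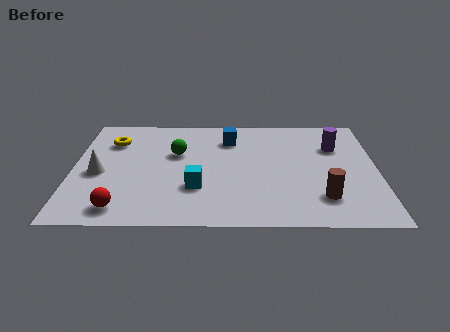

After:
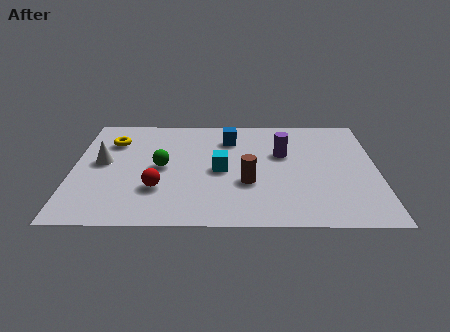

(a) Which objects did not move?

the yellow torus and the blue cube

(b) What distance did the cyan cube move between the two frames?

1.4

The cyan cube was near (4.2, 2.3) before and (5.0, 3.4) after, so it travelled √(0.8² + 1.1²) ≈ 1.4 units.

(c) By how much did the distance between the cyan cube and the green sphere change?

-0.3

The distance was about 2.3 in the first image and 2.0 in the second, so they moved 0.3 units closer together.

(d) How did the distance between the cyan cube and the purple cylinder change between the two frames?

-3.0

They were about 5.4 units apart before and 2.4 after — 3.0 units closer together.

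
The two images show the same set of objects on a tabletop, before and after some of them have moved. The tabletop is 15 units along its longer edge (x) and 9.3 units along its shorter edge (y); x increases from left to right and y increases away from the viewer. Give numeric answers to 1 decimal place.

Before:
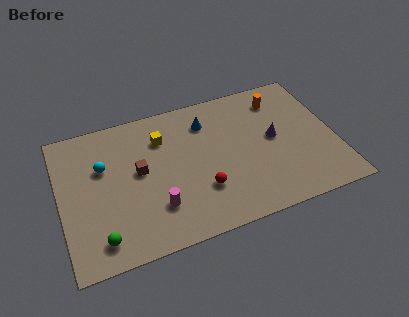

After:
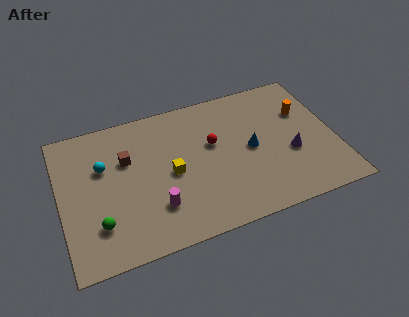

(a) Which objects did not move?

the cyan sphere and the magenta cylinder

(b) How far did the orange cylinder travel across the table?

1.8

The orange cylinder was near (12.3, 7.5) before and (13.5, 6.2) after, so it travelled √(1.2² + 1.3²) ≈ 1.8 units.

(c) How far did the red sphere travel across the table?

2.9

The red sphere moved from about (7.5, 2.8) to (8.4, 5.6), a distance of √(0.9² + 2.8²) ≈ 2.9.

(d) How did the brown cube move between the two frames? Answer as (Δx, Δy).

(-0.6, 1.0)

From the two frames, the brown cube sits at roughly (4.3, 5.1) before and (3.7, 6.1) after.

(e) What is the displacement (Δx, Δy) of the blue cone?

(2.2, -2.6)

The blue cone started near (8.2, 7.2) and ended near (10.4, 4.6).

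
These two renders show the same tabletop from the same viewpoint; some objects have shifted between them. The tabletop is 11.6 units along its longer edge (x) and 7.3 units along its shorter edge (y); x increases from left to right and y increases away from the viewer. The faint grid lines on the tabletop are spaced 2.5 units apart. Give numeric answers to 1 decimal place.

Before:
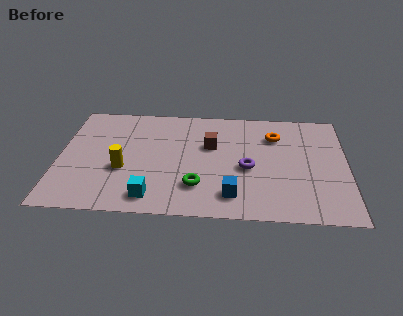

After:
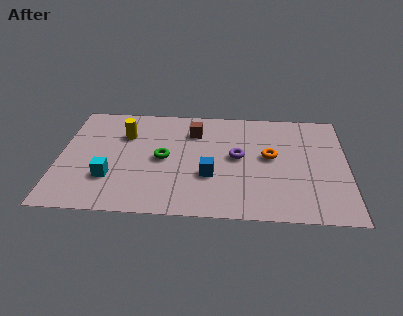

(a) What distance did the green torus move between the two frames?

2.2

From (5.6, 1.9) to (4.2, 3.6), the green torus covered √(1.4² + 1.7²) ≈ 2.2 units.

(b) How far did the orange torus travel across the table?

1.4

From (8.7, 5.4) to (8.5, 4.0), the orange torus covered √(0.2² + 1.4²) ≈ 1.4 units.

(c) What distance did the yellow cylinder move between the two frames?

2.3

The yellow cylinder was near (2.6, 2.8) before and (2.6, 5.1) after, so it travelled √(0.0² + 2.3²) ≈ 2.3 units.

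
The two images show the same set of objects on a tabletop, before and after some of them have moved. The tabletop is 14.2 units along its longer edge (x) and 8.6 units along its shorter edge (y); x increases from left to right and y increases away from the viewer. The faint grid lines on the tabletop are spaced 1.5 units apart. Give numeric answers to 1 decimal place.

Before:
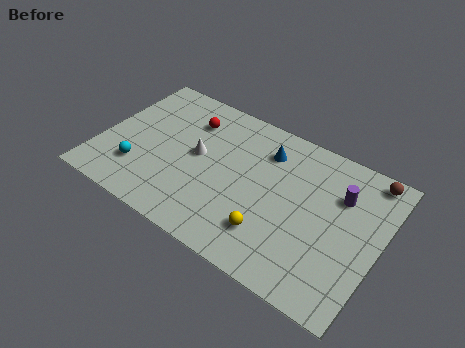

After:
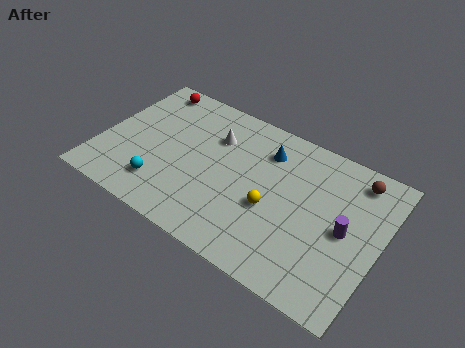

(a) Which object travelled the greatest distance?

the red sphere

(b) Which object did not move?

the blue cone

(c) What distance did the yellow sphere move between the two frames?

1.4

The yellow sphere was near (9.1, 2.1) before and (8.9, 3.5) after, so it travelled √(0.2² + 1.4²) ≈ 1.4 units.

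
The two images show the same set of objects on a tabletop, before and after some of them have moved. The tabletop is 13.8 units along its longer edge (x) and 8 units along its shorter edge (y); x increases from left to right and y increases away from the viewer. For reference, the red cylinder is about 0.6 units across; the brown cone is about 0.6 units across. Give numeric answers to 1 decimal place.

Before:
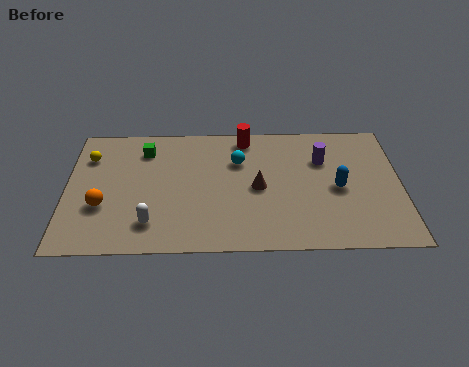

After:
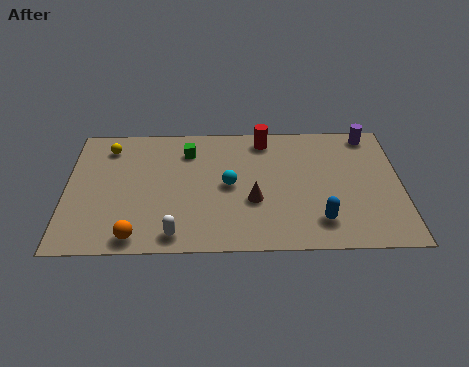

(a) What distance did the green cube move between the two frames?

1.8

The green cube was near (3.2, 6.3) before and (5.0, 6.2) after, so it travelled √(1.8² + 0.1²) ≈ 1.8 units.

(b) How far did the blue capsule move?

2.2

The blue capsule was near (11.2, 3.7) before and (10.4, 1.7) after, so it travelled √(0.8² + 2.0²) ≈ 2.2 units.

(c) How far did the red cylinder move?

0.8

From (7.4, 7.0) to (8.2, 6.9), the red cylinder covered √(0.8² + 0.1²) ≈ 0.8 units.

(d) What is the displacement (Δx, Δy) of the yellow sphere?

(0.8, 0.6)

The yellow sphere started near (0.9, 5.9) and ended near (1.7, 6.5).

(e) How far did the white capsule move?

1.2

From (3.5, 1.7) to (4.5, 1.0), the white capsule covered √(1.0² + 0.7²) ≈ 1.2 units.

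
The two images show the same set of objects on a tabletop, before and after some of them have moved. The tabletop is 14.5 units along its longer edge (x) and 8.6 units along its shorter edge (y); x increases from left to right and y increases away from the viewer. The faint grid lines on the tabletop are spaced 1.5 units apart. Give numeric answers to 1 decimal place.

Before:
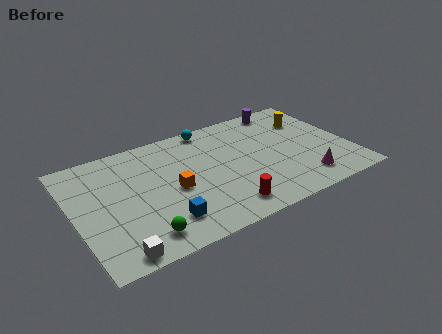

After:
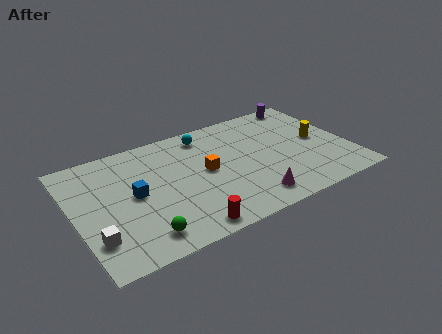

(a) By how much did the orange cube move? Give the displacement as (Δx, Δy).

(1.8, 0.6)

The orange cube was at about (5.1, 3.9) and moved to about (6.9, 4.5).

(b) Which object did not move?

the green sphere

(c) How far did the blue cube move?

2.8

The blue cube was near (4.3, 1.9) before and (3.1, 4.4) after, so it travelled √(1.2² + 2.5²) ≈ 2.8 units.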